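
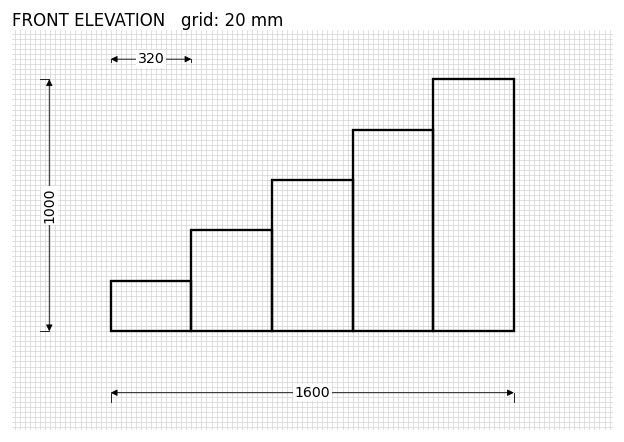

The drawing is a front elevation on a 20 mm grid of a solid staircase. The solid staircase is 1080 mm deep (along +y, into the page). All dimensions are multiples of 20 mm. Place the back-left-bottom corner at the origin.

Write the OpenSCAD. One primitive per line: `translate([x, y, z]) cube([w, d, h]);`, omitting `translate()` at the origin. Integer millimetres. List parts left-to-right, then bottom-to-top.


cube([320, 1080, 200]);
translate([320, 0, 0]) cube([320, 1080, 400]);
translate([640, 0, 0]) cube([320, 1080, 600]);
translate([960, 0, 0]) cube([320, 1080, 800]);
translate([1280, 0, 0]) cube([320, 1080, 1000]);


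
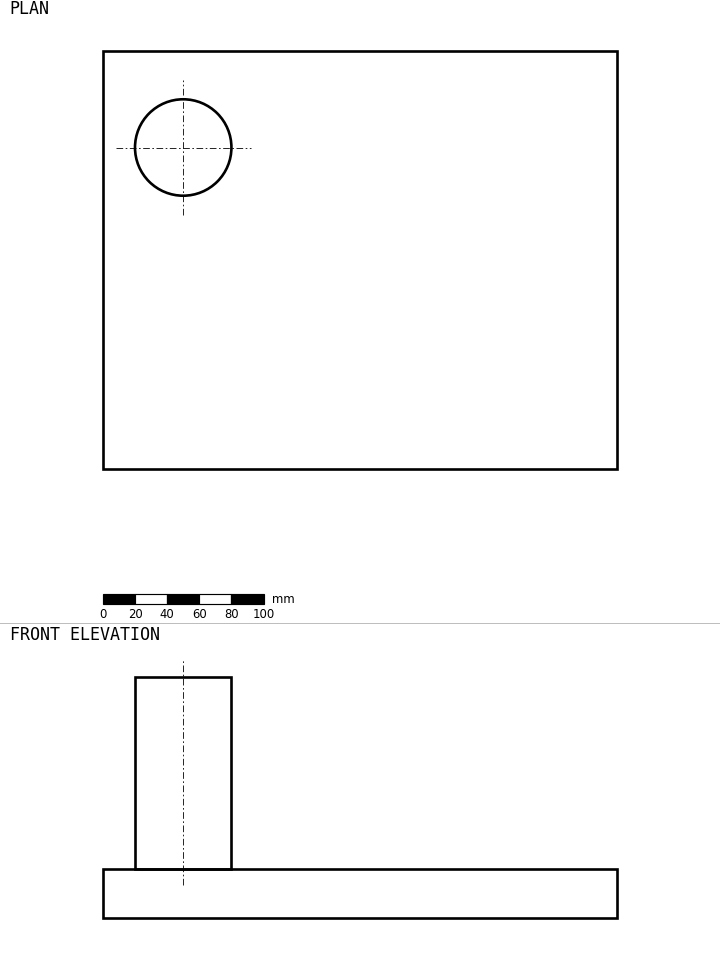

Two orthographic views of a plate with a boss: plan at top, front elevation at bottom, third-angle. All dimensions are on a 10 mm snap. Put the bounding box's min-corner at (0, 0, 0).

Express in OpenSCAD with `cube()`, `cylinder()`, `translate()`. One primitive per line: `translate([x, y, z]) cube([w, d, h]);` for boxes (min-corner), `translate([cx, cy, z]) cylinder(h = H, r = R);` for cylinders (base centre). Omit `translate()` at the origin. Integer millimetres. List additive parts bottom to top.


cube([320, 260, 30]);
translate([50, 200, 30]) cylinder(h = 120, r = 30);


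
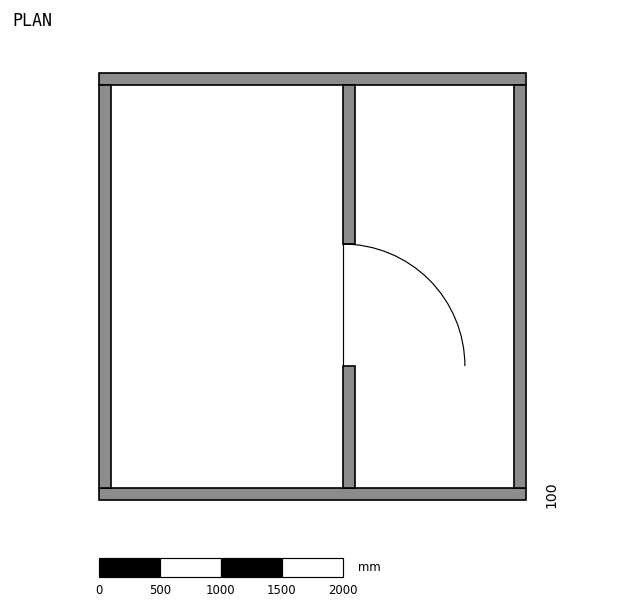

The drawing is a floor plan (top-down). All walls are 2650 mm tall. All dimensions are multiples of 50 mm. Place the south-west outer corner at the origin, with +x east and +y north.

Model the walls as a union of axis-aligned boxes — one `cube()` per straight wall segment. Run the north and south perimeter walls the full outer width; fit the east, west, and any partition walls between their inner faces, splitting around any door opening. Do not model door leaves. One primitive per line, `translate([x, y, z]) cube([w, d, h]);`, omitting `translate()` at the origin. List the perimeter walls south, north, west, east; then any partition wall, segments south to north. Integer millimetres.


cube([3500, 100, 2650]);
translate([0, 3400, 0]) cube([3500, 100, 2650]);
translate([0, 100, 0]) cube([100, 3300, 2650]);
translate([3400, 100, 0]) cube([100, 3300, 2650]);
translate([2000, 100, 0]) cube([100, 1000, 2650]);
translate([2000, 2100, 0]) cube([100, 1300, 2650]);


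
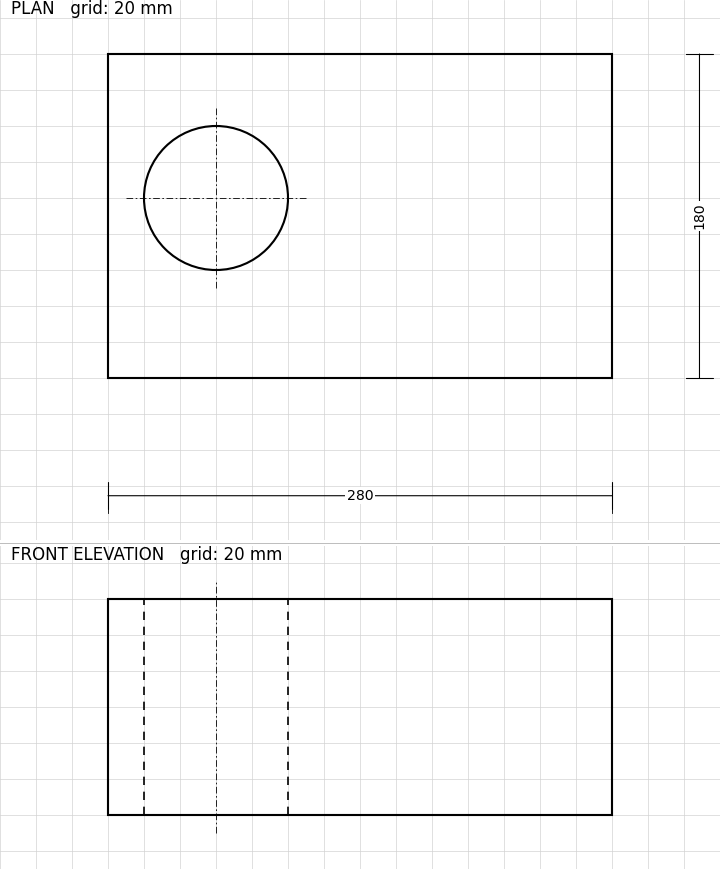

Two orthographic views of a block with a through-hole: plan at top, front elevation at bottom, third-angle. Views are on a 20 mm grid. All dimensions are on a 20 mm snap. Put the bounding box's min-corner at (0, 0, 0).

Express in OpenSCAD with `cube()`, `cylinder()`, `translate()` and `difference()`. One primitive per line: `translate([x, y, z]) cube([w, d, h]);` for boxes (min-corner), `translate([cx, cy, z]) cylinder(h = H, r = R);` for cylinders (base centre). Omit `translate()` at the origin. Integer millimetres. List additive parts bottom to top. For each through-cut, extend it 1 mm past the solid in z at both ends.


difference() {
  cube([280, 180, 120]);
  translate([60, 100, -1]) cylinder(h = 122, r = 40);
}


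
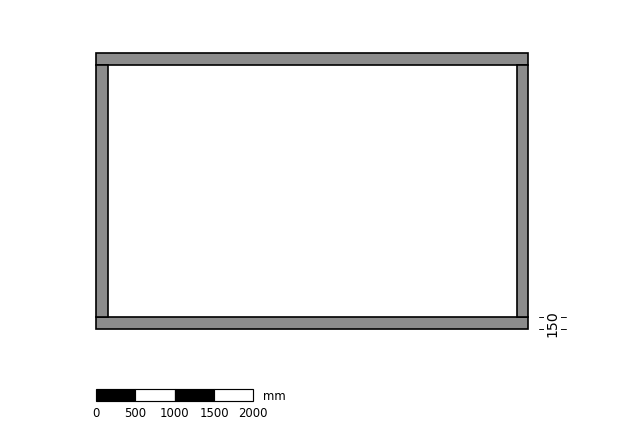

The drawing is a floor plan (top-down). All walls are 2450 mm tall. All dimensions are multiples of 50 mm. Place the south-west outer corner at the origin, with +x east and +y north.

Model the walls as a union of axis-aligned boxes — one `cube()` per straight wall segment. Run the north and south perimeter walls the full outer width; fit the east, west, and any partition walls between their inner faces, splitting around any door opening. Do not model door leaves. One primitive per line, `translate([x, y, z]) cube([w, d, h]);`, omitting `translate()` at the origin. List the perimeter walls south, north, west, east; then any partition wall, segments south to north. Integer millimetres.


cube([5500, 150, 2450]);
translate([0, 3350, 0]) cube([5500, 150, 2450]);
translate([0, 150, 0]) cube([150, 3200, 2450]);
translate([5350, 150, 0]) cube([150, 3200, 2450]);


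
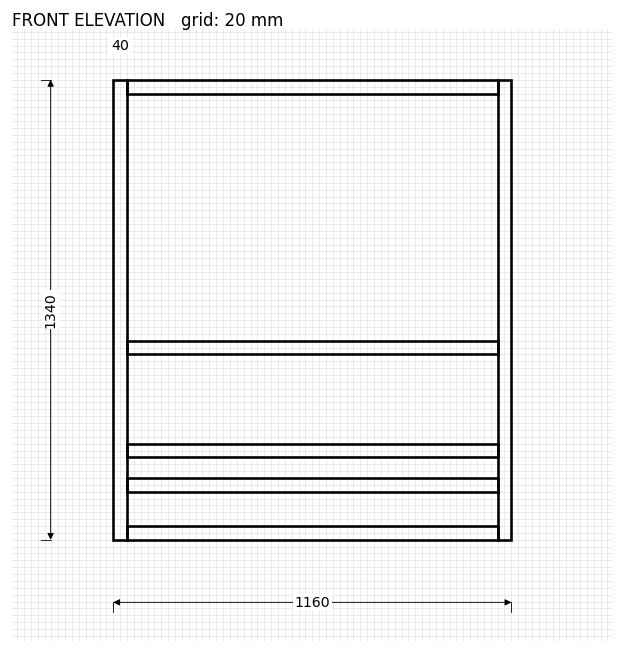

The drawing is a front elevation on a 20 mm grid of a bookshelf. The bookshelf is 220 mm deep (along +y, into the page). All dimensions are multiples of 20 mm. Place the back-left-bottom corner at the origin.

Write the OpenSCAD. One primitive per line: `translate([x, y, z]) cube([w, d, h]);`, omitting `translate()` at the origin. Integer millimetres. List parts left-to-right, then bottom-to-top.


cube([40, 220, 1340]);
translate([40, 0, 0]) cube([1080, 220, 40]);
translate([40, 0, 140]) cube([1080, 220, 40]);
translate([40, 0, 240]) cube([1080, 220, 40]);
translate([40, 0, 540]) cube([1080, 220, 40]);
translate([40, 0, 1300]) cube([1080, 220, 40]);
translate([1120, 0, 0]) cube([40, 220, 1340]);


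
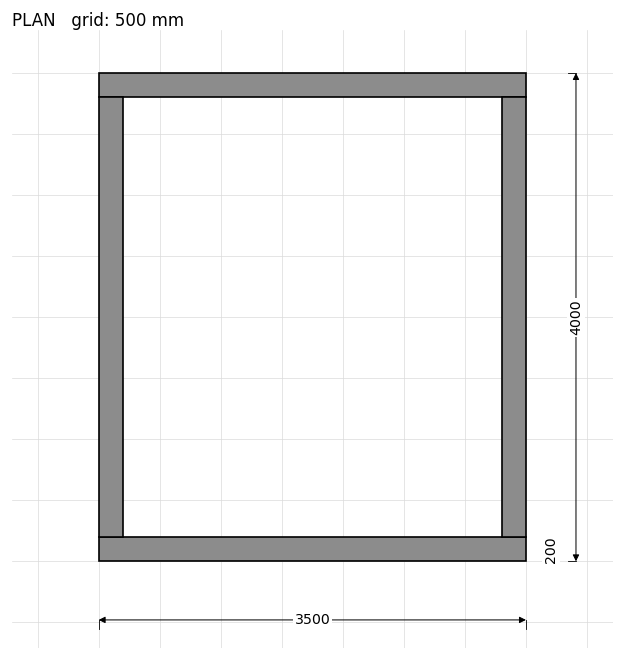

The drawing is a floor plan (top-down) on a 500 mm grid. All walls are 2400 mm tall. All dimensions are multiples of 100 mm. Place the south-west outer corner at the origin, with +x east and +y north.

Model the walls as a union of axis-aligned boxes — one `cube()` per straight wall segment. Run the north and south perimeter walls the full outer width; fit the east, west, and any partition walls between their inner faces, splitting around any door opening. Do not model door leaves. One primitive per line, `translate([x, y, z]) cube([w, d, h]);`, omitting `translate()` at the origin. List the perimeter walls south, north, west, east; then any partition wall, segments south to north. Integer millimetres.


cube([3500, 200, 2400]);
translate([0, 3800, 0]) cube([3500, 200, 2400]);
translate([0, 200, 0]) cube([200, 3600, 2400]);
translate([3300, 200, 0]) cube([200, 3600, 2400]);


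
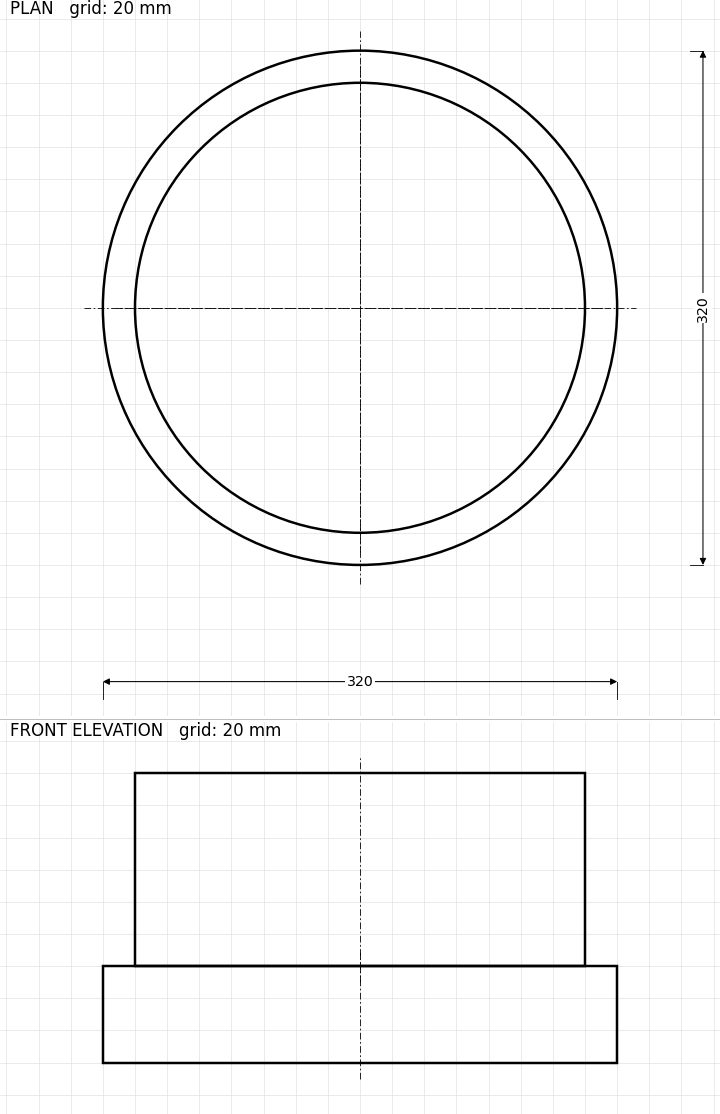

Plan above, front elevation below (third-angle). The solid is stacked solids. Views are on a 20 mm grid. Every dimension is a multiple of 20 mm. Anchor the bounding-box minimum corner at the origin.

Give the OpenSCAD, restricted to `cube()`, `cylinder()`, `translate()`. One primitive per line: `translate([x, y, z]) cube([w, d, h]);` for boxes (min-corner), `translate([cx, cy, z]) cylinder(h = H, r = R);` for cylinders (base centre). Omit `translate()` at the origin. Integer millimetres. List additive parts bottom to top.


translate([160, 160, 0]) cylinder(h = 60, r = 160);
translate([160, 160, 60]) cylinder(h = 120, r = 140);


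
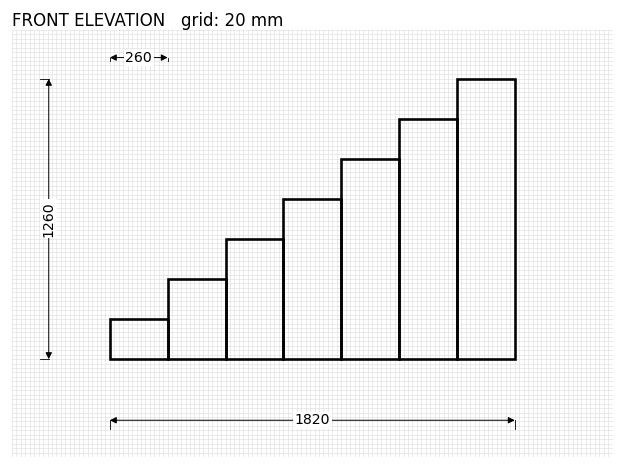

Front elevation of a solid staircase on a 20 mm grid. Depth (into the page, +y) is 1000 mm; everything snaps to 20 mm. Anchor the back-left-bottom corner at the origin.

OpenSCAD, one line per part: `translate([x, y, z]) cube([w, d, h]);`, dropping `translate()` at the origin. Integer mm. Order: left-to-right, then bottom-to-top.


cube([260, 1000, 180]);
translate([260, 0, 0]) cube([260, 1000, 360]);
translate([520, 0, 0]) cube([260, 1000, 540]);
translate([780, 0, 0]) cube([260, 1000, 720]);
translate([1040, 0, 0]) cube([260, 1000, 900]);
translate([1300, 0, 0]) cube([260, 1000, 1080]);
translate([1560, 0, 0]) cube([260, 1000, 1260]);


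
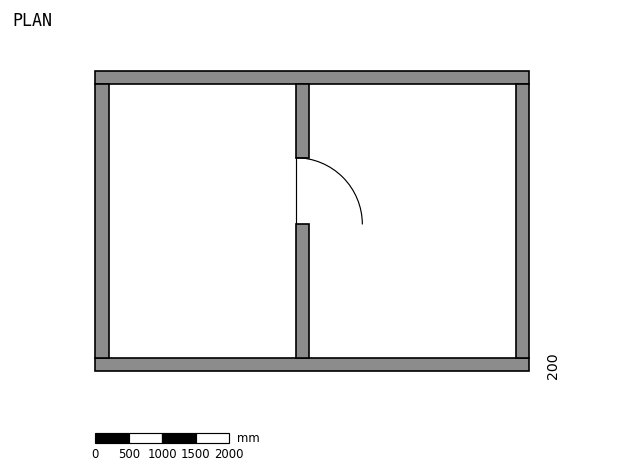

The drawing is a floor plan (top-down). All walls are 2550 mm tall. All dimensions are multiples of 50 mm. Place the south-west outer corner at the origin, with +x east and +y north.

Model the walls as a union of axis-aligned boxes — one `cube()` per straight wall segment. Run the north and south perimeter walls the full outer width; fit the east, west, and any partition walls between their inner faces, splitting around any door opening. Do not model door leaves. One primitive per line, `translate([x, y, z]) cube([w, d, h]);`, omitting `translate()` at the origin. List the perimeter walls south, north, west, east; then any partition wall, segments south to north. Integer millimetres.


cube([6500, 200, 2550]);
translate([0, 4300, 0]) cube([6500, 200, 2550]);
translate([0, 200, 0]) cube([200, 4100, 2550]);
translate([6300, 200, 0]) cube([200, 4100, 2550]);
translate([3000, 200, 0]) cube([200, 2000, 2550]);
translate([3000, 3200, 0]) cube([200, 1100, 2550]);


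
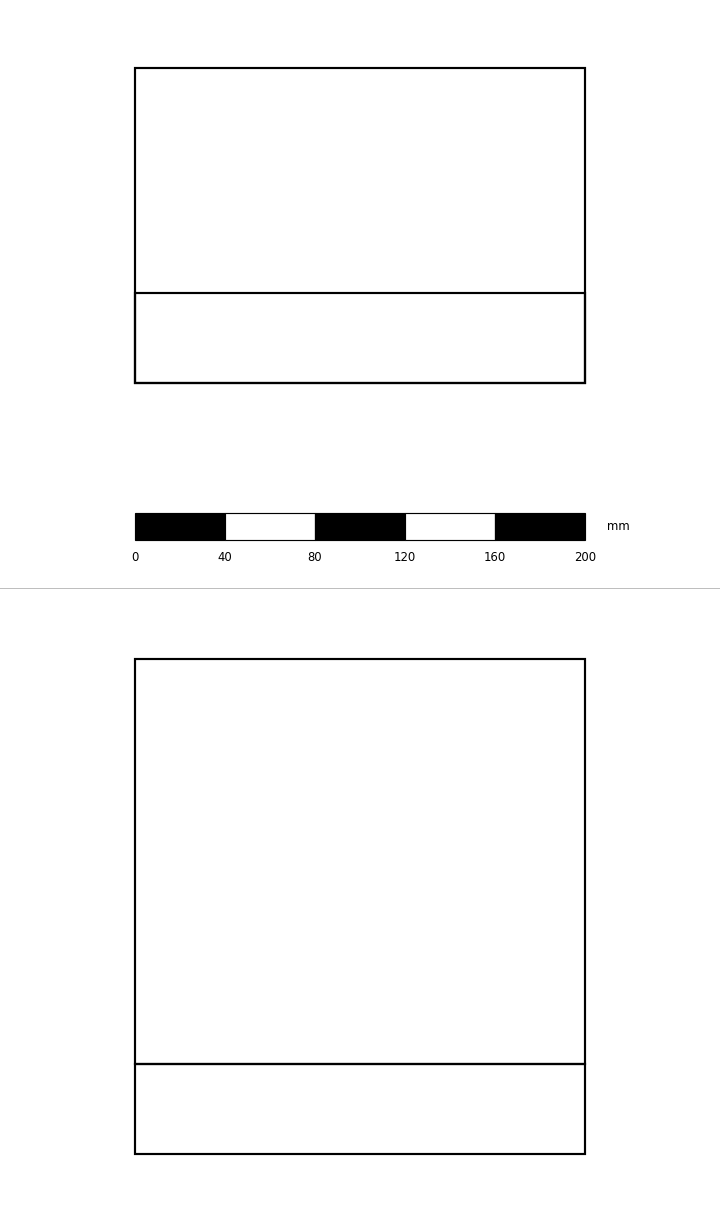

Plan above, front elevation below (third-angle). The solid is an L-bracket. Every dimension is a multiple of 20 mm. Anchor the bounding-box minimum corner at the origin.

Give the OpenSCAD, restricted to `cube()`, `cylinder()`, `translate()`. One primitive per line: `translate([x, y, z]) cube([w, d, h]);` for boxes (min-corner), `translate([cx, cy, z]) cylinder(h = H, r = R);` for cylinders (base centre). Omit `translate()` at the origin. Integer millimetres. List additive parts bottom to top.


cube([200, 140, 40]);
translate([0, 0, 40]) cube([200, 40, 180]);


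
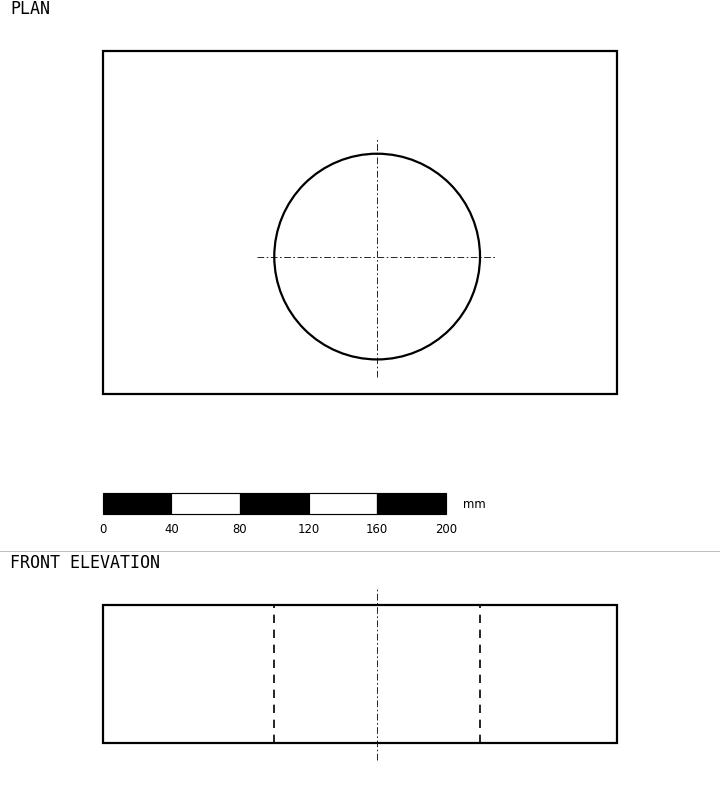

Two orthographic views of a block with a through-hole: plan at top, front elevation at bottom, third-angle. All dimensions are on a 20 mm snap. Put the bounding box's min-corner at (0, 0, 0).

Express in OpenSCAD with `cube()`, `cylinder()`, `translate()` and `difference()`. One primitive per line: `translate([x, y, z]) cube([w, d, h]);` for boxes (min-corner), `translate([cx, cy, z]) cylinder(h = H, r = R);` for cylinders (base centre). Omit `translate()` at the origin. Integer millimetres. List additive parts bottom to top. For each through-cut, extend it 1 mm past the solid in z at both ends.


difference() {
  cube([300, 200, 80]);
  translate([160, 80, -1]) cylinder(h = 82, r = 60);
}


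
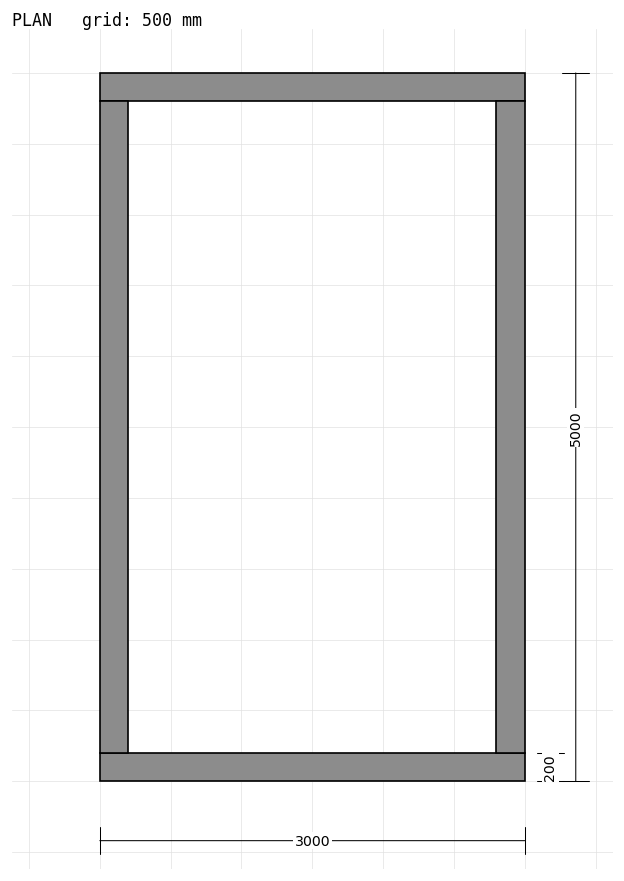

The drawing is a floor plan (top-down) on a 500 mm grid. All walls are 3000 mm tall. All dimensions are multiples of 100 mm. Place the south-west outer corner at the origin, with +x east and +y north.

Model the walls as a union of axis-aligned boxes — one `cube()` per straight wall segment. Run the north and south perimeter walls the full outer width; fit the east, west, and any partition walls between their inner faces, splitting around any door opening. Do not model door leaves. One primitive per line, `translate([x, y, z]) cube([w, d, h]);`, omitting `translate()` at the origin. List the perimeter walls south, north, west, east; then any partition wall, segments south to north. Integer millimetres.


cube([3000, 200, 3000]);
translate([0, 4800, 0]) cube([3000, 200, 3000]);
translate([0, 200, 0]) cube([200, 4600, 3000]);
translate([2800, 200, 0]) cube([200, 4600, 3000]);


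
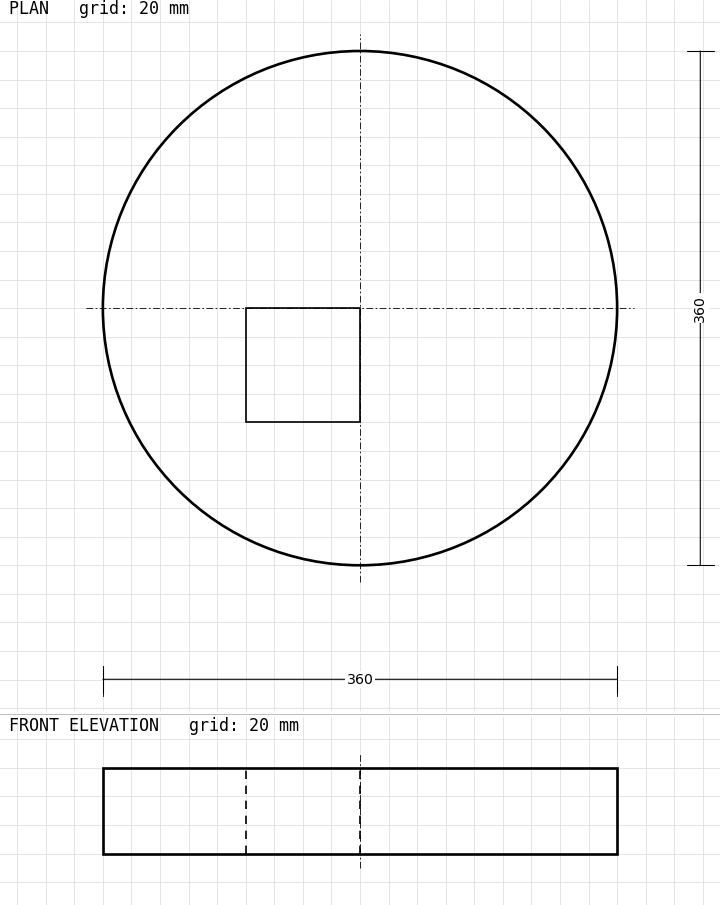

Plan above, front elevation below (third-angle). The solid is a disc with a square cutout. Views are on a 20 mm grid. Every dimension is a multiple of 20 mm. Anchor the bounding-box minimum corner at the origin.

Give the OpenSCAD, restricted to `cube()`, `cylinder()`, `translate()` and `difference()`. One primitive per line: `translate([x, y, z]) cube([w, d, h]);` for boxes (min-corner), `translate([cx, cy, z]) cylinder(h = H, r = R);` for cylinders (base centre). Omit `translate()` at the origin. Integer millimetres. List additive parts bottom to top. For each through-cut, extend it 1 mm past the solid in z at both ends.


difference() {
  translate([180, 180, 0]) cylinder(h = 60, r = 180);
  translate([100, 100, -1]) cube([80, 80, 62]);
}


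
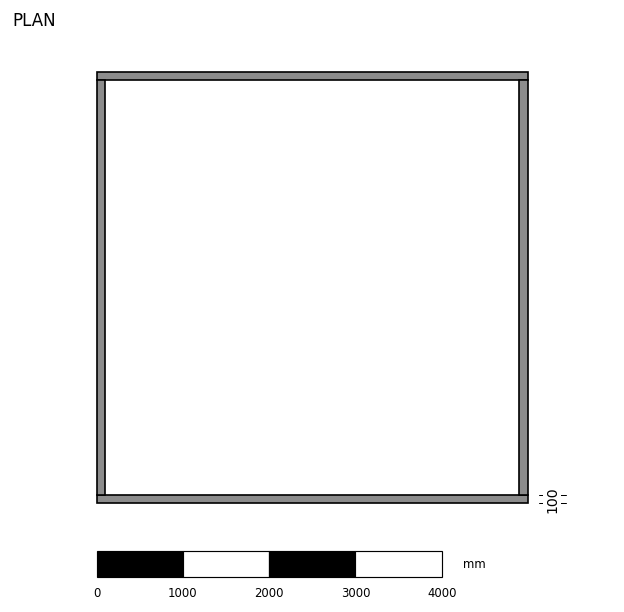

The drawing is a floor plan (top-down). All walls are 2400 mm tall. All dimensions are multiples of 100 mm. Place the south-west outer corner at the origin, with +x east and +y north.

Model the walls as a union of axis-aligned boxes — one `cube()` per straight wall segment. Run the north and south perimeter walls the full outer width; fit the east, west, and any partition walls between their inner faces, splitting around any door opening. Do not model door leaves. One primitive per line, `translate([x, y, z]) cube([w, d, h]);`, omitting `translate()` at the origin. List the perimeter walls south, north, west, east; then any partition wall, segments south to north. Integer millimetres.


cube([5000, 100, 2400]);
translate([0, 4900, 0]) cube([5000, 100, 2400]);
translate([0, 100, 0]) cube([100, 4800, 2400]);
translate([4900, 100, 0]) cube([100, 4800, 2400]);


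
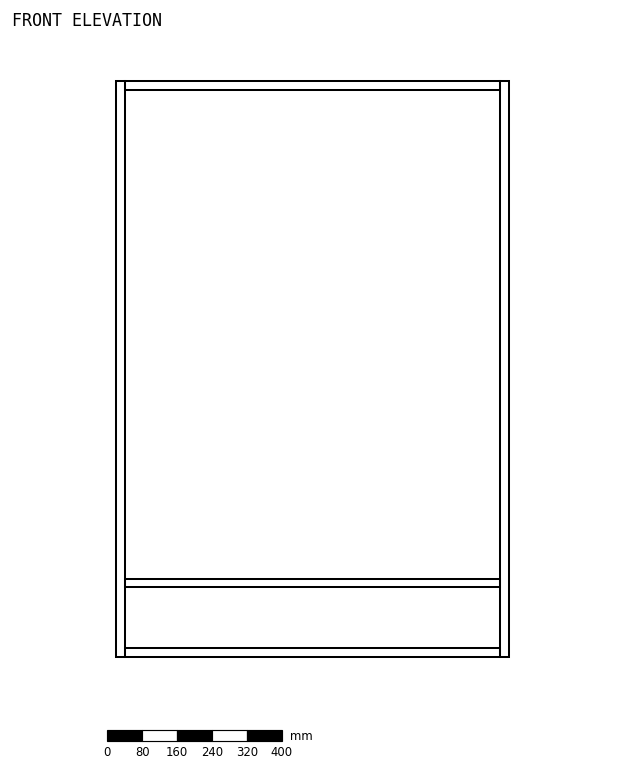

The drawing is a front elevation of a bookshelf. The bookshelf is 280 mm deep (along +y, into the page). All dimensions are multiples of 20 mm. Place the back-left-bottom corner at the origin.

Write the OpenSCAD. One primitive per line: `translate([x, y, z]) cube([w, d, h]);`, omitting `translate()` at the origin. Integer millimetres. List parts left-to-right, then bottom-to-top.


cube([20, 280, 1320]);
translate([20, 0, 0]) cube([860, 280, 20]);
translate([20, 0, 160]) cube([860, 280, 20]);
translate([20, 0, 1300]) cube([860, 280, 20]);
translate([880, 0, 0]) cube([20, 280, 1320]);


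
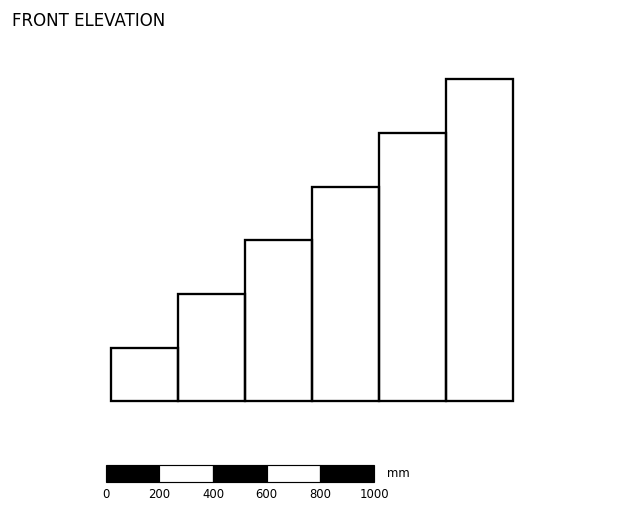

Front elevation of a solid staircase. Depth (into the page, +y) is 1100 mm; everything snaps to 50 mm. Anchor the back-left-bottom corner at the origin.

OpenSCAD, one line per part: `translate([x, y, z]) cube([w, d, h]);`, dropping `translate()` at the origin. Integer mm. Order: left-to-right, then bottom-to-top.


cube([250, 1100, 200]);
translate([250, 0, 0]) cube([250, 1100, 400]);
translate([500, 0, 0]) cube([250, 1100, 600]);
translate([750, 0, 0]) cube([250, 1100, 800]);
translate([1000, 0, 0]) cube([250, 1100, 1000]);
translate([1250, 0, 0]) cube([250, 1100, 1200]);


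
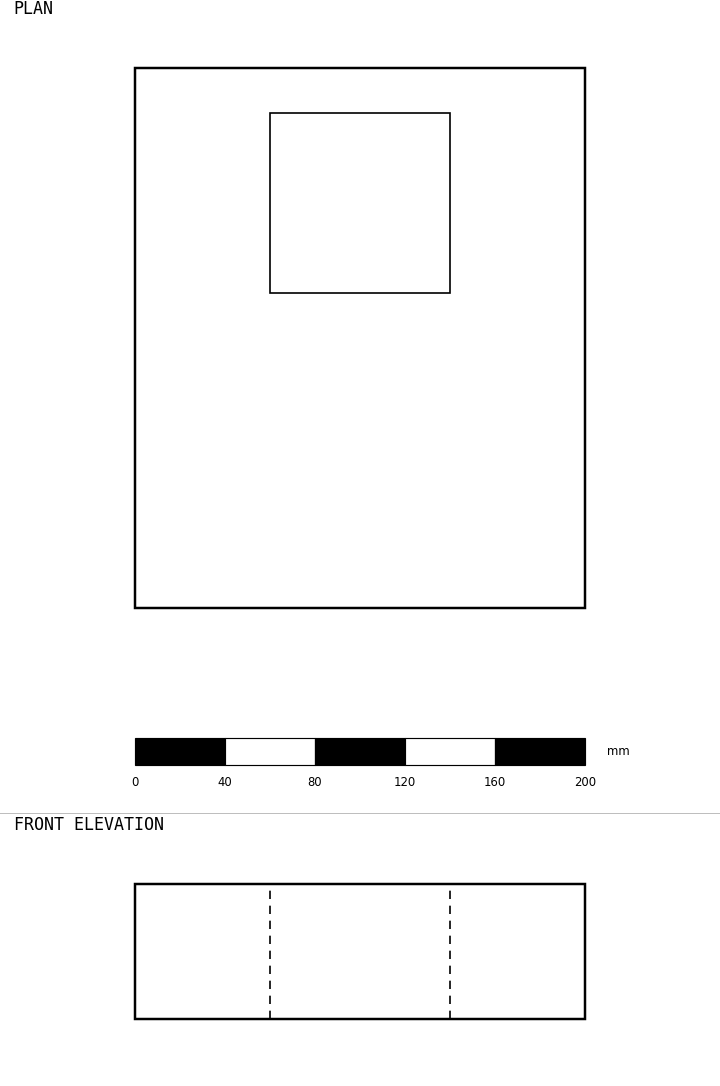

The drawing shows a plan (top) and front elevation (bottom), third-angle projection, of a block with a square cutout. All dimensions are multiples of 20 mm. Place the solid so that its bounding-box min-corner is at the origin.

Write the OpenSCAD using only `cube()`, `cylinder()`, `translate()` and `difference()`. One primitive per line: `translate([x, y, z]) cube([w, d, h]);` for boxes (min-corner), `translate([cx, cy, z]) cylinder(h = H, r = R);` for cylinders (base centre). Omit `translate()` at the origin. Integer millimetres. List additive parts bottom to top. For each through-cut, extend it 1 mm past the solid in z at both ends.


difference() {
  cube([200, 240, 60]);
  translate([60, 140, -1]) cube([80, 80, 62]);
}


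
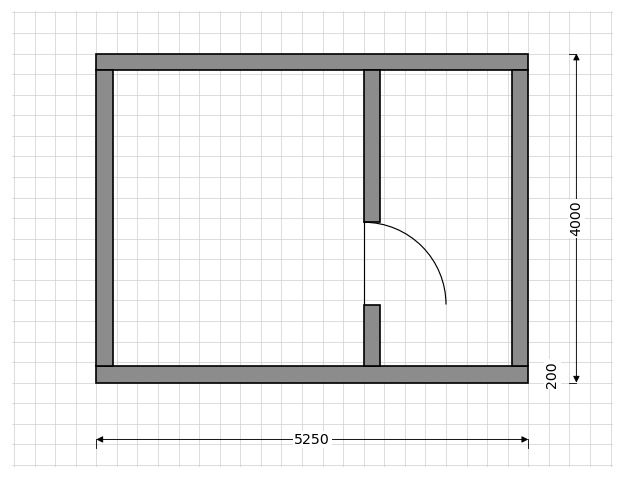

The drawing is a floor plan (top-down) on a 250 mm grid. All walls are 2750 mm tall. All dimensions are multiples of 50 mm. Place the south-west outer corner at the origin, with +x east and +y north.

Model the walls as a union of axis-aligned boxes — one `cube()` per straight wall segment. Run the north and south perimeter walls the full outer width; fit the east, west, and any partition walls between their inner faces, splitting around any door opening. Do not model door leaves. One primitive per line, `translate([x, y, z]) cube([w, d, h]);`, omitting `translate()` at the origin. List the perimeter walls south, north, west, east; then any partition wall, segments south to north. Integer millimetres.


cube([5250, 200, 2750]);
translate([0, 3800, 0]) cube([5250, 200, 2750]);
translate([0, 200, 0]) cube([200, 3600, 2750]);
translate([5050, 200, 0]) cube([200, 3600, 2750]);
translate([3250, 200, 0]) cube([200, 750, 2750]);
translate([3250, 1950, 0]) cube([200, 1850, 2750]);


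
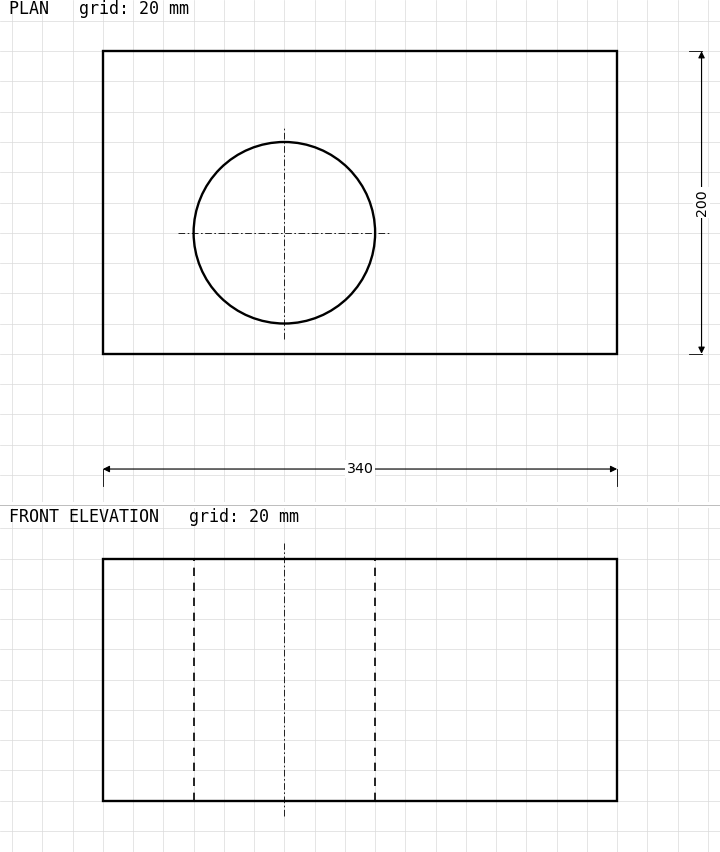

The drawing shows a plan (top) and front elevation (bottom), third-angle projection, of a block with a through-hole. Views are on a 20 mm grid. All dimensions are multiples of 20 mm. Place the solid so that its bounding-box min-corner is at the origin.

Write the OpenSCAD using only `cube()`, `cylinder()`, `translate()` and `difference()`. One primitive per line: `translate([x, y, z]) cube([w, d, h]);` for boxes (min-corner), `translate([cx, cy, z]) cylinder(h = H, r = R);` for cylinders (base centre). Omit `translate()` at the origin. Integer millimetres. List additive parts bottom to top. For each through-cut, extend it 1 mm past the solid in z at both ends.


difference() {
  cube([340, 200, 160]);
  translate([120, 80, -1]) cylinder(h = 162, r = 60);
}


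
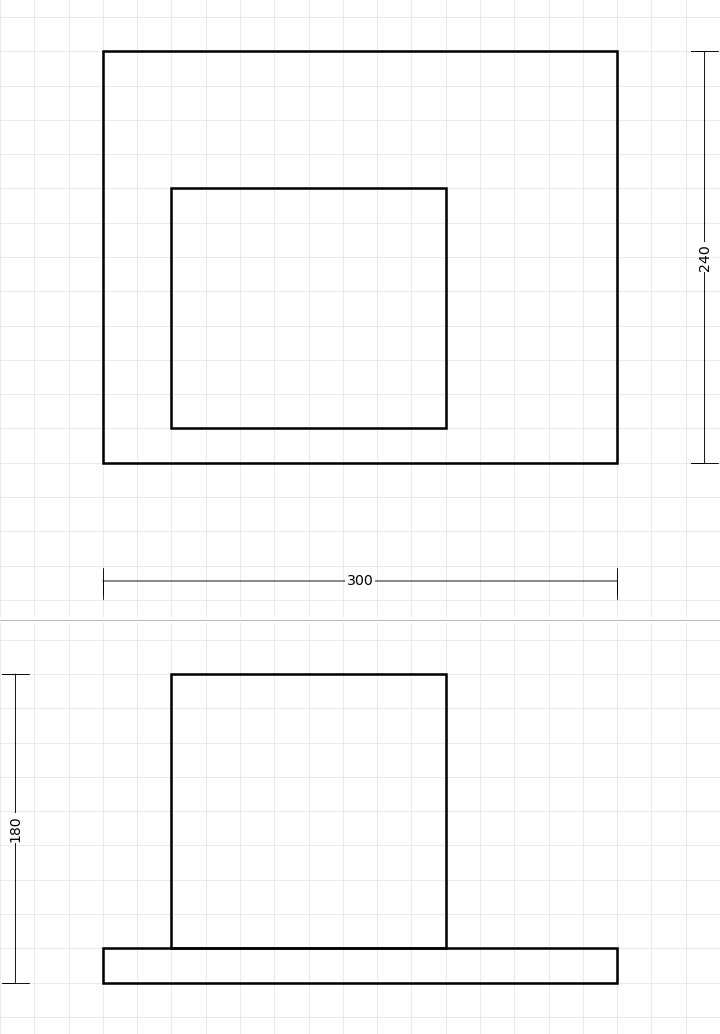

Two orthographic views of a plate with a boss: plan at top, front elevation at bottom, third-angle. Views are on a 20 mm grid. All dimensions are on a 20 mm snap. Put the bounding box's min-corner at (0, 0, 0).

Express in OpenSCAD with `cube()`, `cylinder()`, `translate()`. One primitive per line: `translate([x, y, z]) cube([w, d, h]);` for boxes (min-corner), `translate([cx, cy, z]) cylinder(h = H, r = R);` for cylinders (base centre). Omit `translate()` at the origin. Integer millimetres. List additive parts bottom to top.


cube([300, 240, 20]);
translate([40, 20, 20]) cube([160, 140, 160]);


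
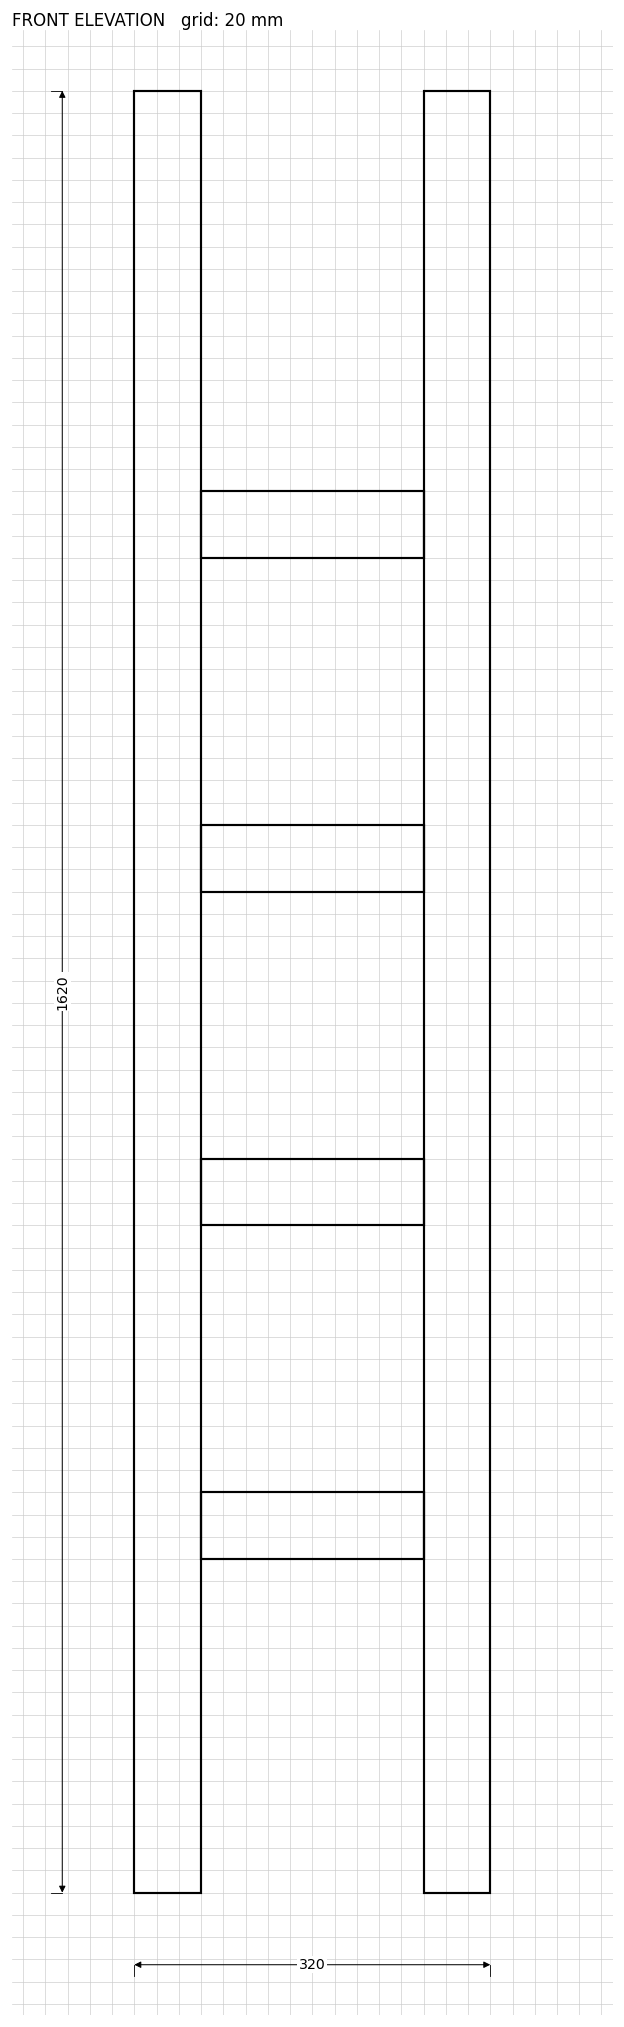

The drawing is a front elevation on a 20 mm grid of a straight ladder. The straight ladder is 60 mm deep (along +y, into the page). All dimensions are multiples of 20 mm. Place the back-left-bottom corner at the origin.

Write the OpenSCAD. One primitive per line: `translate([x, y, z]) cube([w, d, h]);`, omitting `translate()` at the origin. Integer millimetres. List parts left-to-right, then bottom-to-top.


cube([60, 60, 1620]);
translate([60, 0, 300]) cube([200, 60, 60]);
translate([60, 0, 600]) cube([200, 60, 60]);
translate([60, 0, 900]) cube([200, 60, 60]);
translate([60, 0, 1200]) cube([200, 60, 60]);
translate([260, 0, 0]) cube([60, 60, 1620]);


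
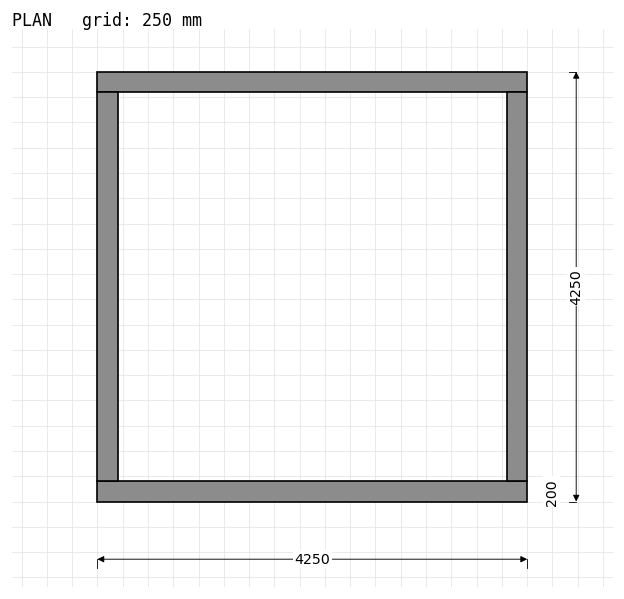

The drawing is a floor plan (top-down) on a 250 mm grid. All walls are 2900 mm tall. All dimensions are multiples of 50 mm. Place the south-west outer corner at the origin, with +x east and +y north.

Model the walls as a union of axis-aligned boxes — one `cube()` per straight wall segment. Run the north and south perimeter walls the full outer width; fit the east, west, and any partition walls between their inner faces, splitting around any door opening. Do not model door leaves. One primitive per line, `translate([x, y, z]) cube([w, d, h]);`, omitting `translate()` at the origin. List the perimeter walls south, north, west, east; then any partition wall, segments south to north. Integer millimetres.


cube([4250, 200, 2900]);
translate([0, 4050, 0]) cube([4250, 200, 2900]);
translate([0, 200, 0]) cube([200, 3850, 2900]);
translate([4050, 200, 0]) cube([200, 3850, 2900]);


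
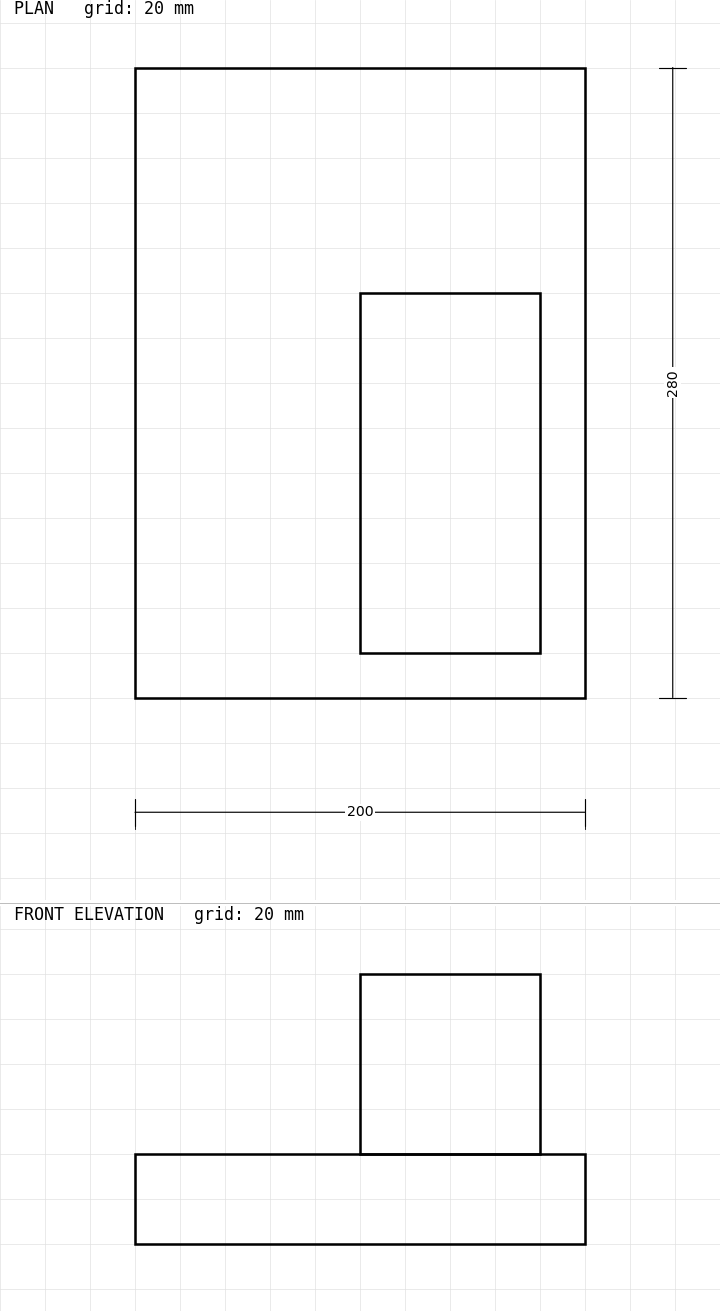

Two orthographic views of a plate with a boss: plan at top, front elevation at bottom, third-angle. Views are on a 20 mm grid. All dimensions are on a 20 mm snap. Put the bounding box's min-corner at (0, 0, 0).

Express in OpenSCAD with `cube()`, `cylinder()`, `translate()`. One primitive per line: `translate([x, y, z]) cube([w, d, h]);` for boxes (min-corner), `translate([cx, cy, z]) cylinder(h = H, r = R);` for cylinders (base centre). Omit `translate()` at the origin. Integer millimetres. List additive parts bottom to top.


cube([200, 280, 40]);
translate([100, 20, 40]) cube([80, 160, 80]);


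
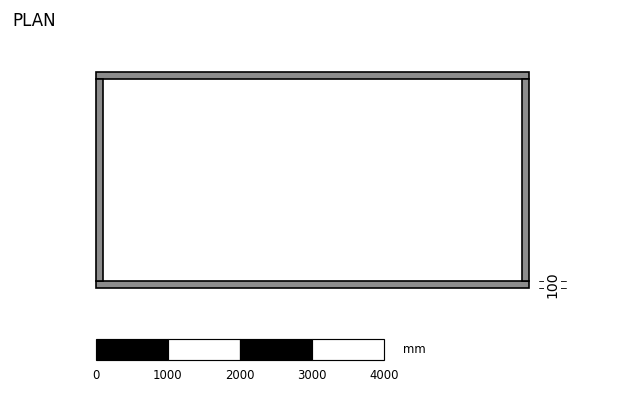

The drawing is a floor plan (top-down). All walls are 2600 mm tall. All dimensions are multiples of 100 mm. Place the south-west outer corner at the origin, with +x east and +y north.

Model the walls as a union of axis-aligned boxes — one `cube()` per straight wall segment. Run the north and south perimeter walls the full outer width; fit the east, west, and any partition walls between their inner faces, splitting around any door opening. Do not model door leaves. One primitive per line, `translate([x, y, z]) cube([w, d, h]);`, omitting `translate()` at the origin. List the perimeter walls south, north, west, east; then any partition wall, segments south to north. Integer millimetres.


cube([6000, 100, 2600]);
translate([0, 2900, 0]) cube([6000, 100, 2600]);
translate([0, 100, 0]) cube([100, 2800, 2600]);
translate([5900, 100, 0]) cube([100, 2800, 2600]);


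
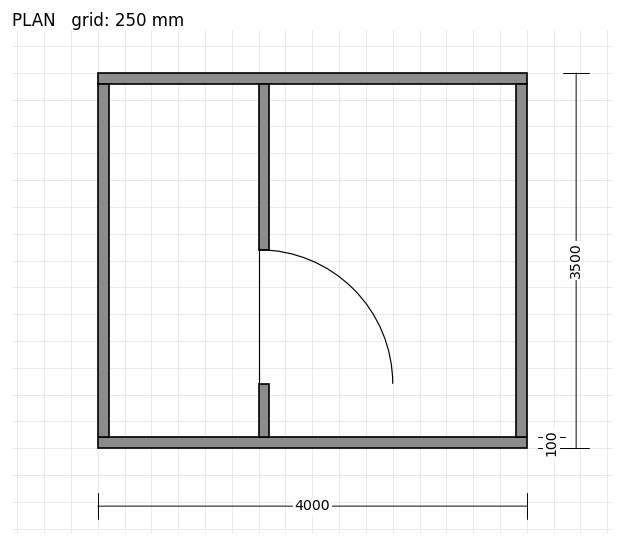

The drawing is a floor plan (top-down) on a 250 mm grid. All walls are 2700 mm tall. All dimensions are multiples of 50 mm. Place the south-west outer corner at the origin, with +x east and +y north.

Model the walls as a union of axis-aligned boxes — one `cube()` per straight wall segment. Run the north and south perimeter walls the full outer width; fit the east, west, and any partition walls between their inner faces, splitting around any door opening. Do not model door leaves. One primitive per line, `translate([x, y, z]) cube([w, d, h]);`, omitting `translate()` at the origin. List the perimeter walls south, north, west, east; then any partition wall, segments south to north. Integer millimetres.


cube([4000, 100, 2700]);
translate([0, 3400, 0]) cube([4000, 100, 2700]);
translate([0, 100, 0]) cube([100, 3300, 2700]);
translate([3900, 100, 0]) cube([100, 3300, 2700]);
translate([1500, 100, 0]) cube([100, 500, 2700]);
translate([1500, 1850, 0]) cube([100, 1550, 2700]);


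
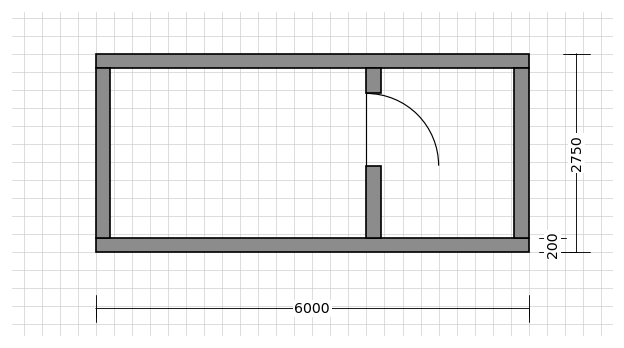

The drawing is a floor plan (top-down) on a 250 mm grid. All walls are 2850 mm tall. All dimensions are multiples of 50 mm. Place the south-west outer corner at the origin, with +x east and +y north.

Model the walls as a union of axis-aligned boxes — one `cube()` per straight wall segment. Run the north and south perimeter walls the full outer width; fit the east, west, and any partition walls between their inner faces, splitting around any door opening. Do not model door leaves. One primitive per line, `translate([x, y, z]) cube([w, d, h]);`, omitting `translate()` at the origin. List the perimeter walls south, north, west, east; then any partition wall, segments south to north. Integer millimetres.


cube([6000, 200, 2850]);
translate([0, 2550, 0]) cube([6000, 200, 2850]);
translate([0, 200, 0]) cube([200, 2350, 2850]);
translate([5800, 200, 0]) cube([200, 2350, 2850]);
translate([3750, 200, 0]) cube([200, 1000, 2850]);
translate([3750, 2200, 0]) cube([200, 350, 2850]);


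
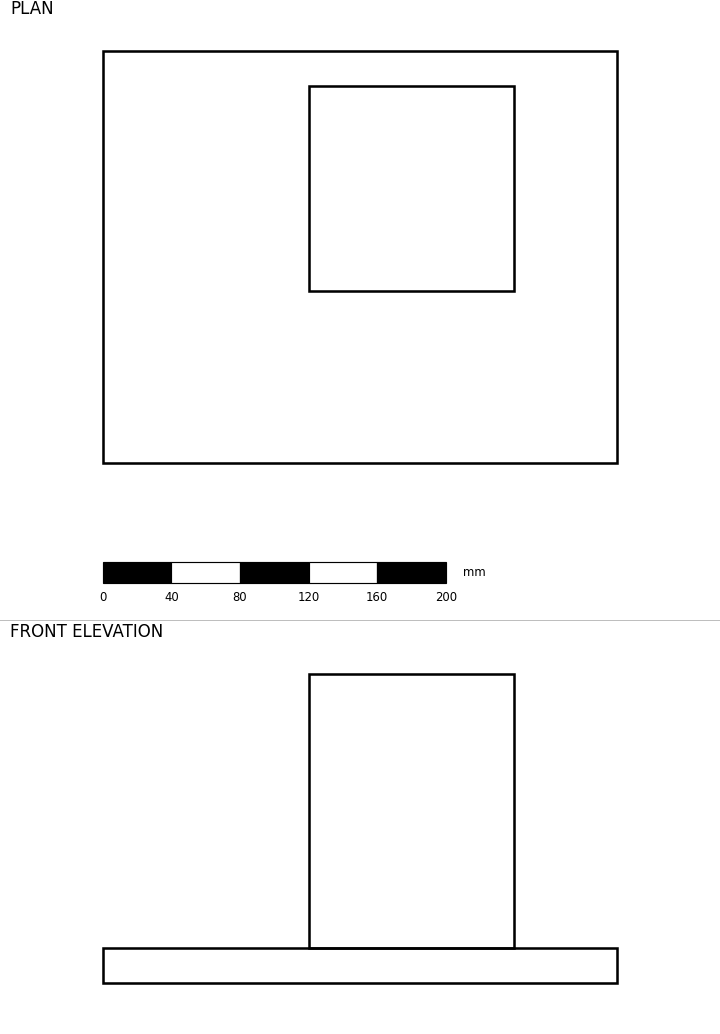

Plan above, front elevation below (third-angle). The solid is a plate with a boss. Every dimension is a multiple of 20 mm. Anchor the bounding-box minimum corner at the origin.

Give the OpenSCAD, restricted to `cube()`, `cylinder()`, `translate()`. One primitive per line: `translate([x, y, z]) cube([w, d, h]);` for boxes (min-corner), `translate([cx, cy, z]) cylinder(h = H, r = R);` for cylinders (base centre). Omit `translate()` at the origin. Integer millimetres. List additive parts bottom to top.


cube([300, 240, 20]);
translate([120, 100, 20]) cube([120, 120, 160]);


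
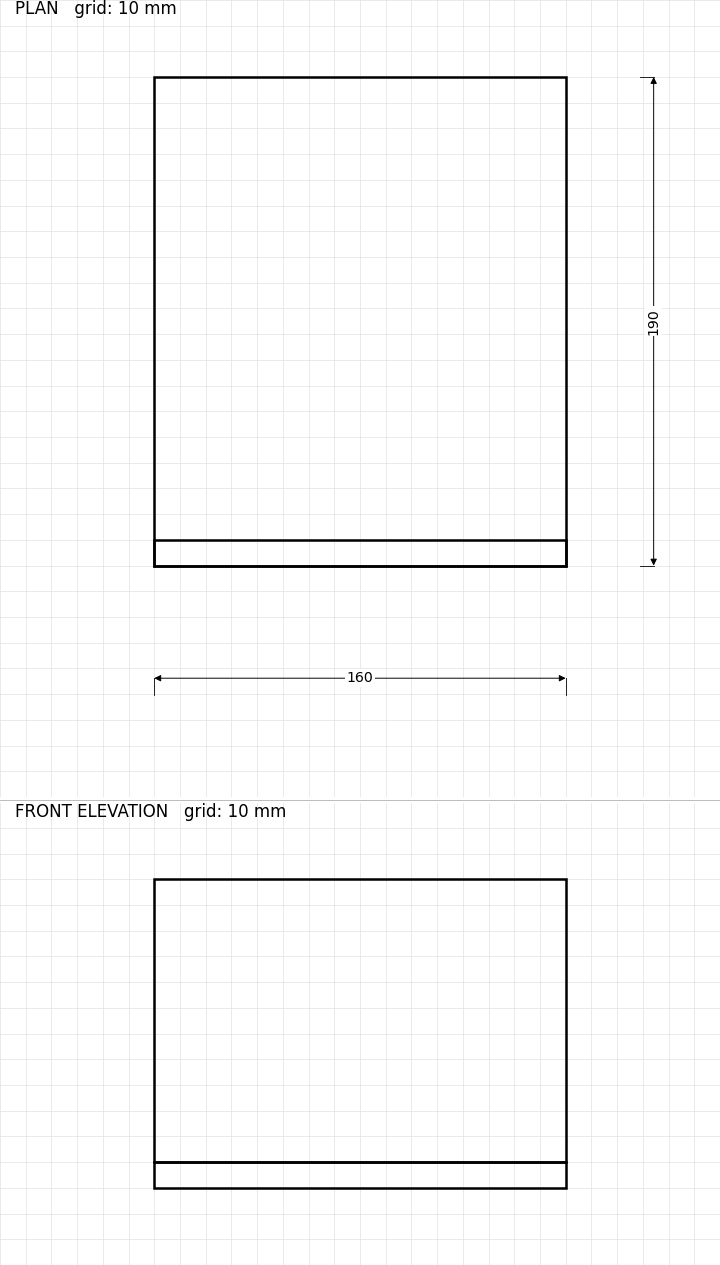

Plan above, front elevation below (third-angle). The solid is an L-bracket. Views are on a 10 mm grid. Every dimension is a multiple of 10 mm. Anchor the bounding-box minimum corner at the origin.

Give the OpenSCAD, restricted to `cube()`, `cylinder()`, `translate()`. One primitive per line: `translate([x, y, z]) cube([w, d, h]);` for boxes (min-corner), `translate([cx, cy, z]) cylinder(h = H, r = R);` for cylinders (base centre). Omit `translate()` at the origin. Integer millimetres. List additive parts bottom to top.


cube([160, 190, 10]);
translate([0, 0, 10]) cube([160, 10, 110]);


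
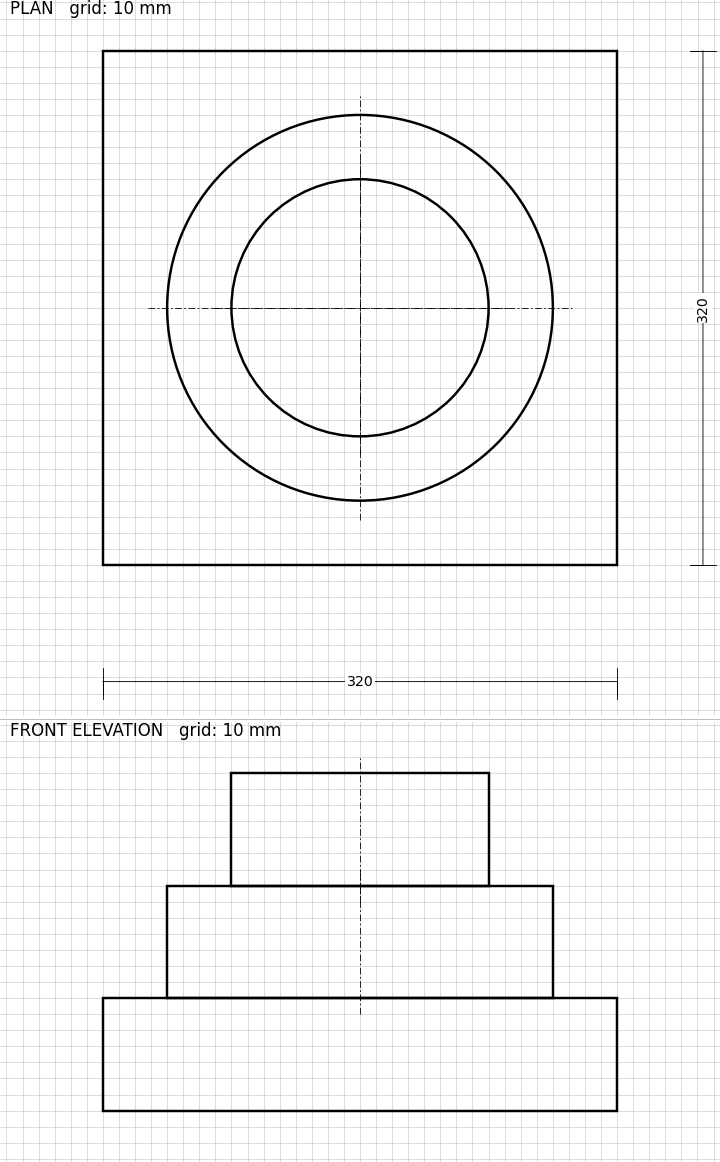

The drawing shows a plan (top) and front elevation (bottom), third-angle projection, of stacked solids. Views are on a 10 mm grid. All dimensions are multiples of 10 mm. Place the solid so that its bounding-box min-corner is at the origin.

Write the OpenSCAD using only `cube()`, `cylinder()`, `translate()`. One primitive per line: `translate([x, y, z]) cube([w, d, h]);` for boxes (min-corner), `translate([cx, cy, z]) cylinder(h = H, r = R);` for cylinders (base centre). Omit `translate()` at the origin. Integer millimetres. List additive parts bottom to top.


cube([320, 320, 70]);
translate([160, 160, 70]) cylinder(h = 70, r = 120);
translate([160, 160, 140]) cylinder(h = 70, r = 80);


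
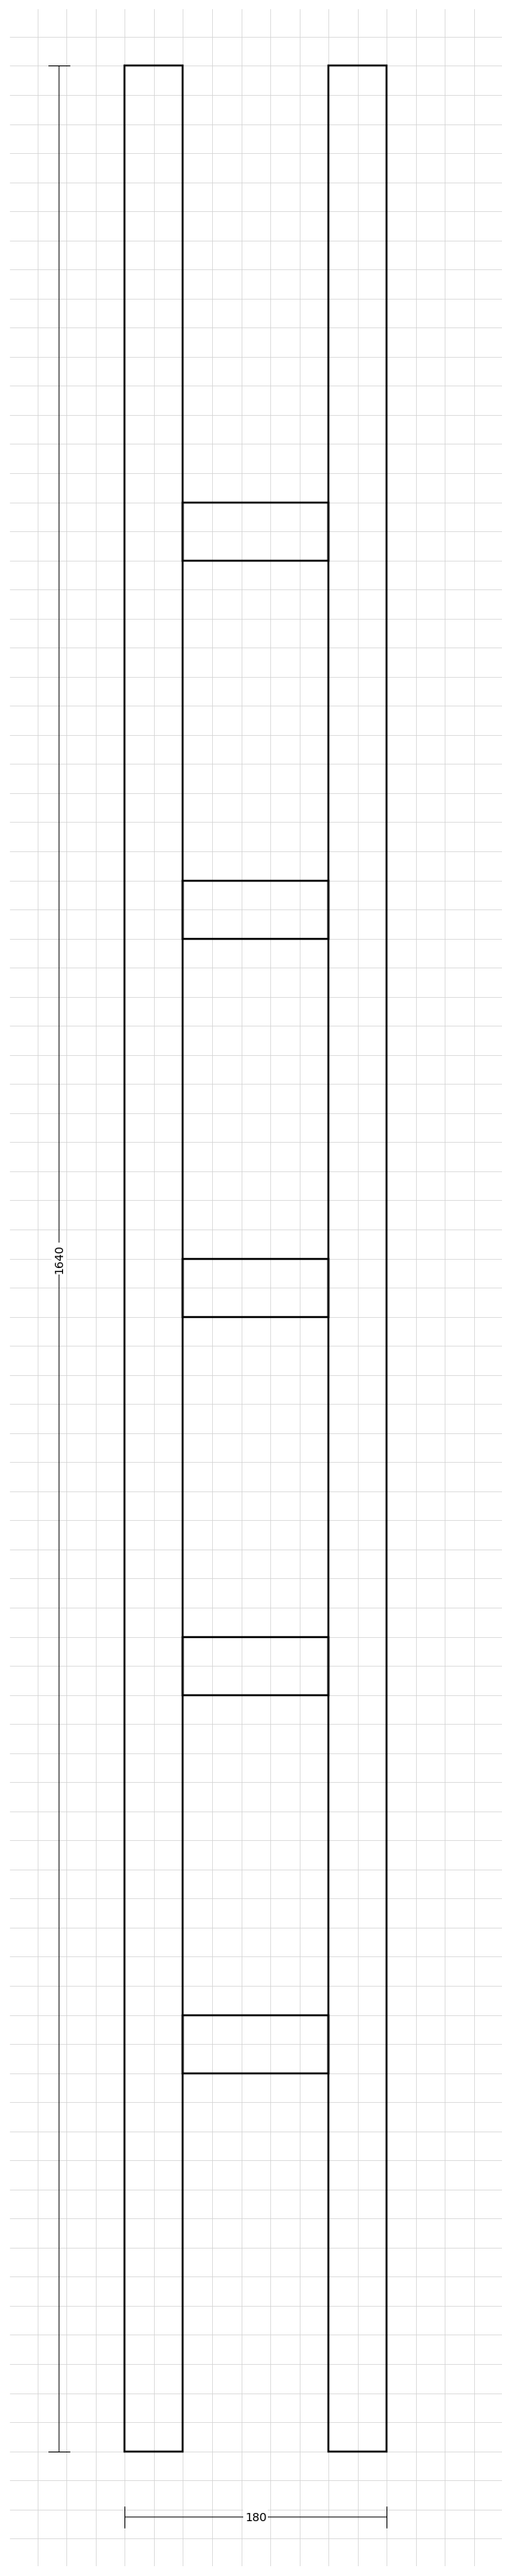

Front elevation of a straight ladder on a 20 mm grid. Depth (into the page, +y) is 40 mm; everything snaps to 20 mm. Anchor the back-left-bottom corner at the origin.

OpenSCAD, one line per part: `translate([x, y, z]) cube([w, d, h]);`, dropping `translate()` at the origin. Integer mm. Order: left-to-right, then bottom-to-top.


cube([40, 40, 1640]);
translate([40, 0, 260]) cube([100, 40, 40]);
translate([40, 0, 520]) cube([100, 40, 40]);
translate([40, 0, 780]) cube([100, 40, 40]);
translate([40, 0, 1040]) cube([100, 40, 40]);
translate([40, 0, 1300]) cube([100, 40, 40]);
translate([140, 0, 0]) cube([40, 40, 1640]);


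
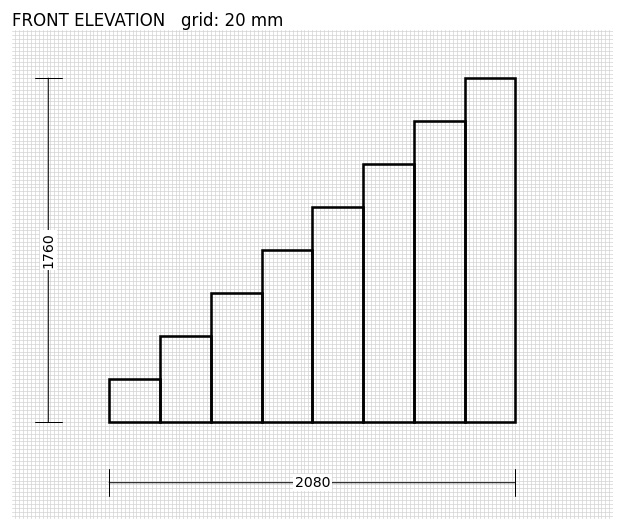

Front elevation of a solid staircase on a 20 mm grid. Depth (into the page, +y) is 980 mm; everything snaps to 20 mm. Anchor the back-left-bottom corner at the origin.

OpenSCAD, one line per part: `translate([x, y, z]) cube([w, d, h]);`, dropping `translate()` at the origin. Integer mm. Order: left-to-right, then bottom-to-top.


cube([260, 980, 220]);
translate([260, 0, 0]) cube([260, 980, 440]);
translate([520, 0, 0]) cube([260, 980, 660]);
translate([780, 0, 0]) cube([260, 980, 880]);
translate([1040, 0, 0]) cube([260, 980, 1100]);
translate([1300, 0, 0]) cube([260, 980, 1320]);
translate([1560, 0, 0]) cube([260, 980, 1540]);
translate([1820, 0, 0]) cube([260, 980, 1760]);


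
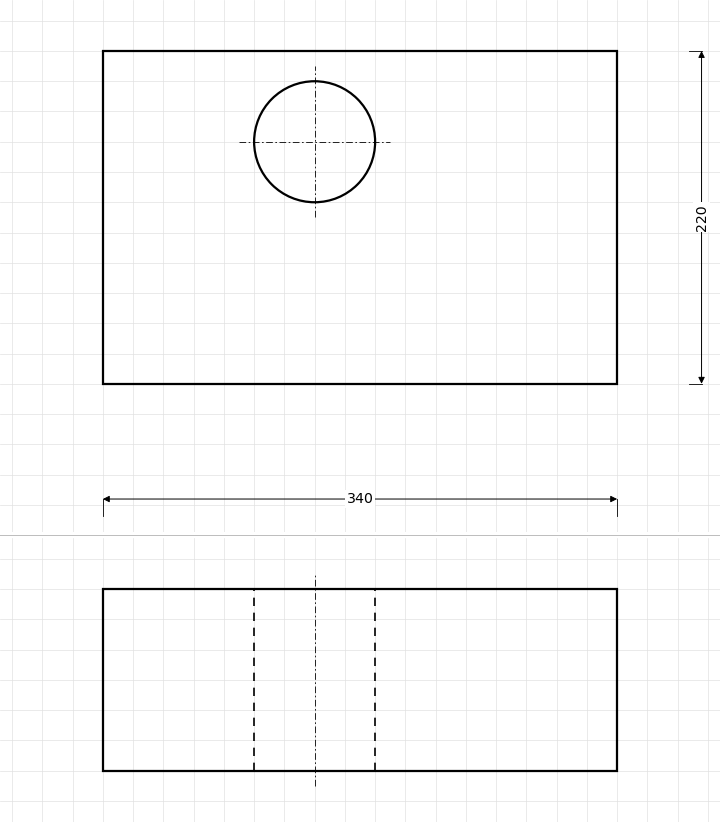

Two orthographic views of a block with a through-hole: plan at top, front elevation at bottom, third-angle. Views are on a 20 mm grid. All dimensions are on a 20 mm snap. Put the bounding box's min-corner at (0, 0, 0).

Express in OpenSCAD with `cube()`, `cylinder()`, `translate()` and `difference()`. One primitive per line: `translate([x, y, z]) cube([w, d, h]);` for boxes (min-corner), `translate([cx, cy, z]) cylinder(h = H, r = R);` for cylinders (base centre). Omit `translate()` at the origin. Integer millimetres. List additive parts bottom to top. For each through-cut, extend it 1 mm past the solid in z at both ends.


difference() {
  cube([340, 220, 120]);
  translate([140, 160, -1]) cylinder(h = 122, r = 40);
}


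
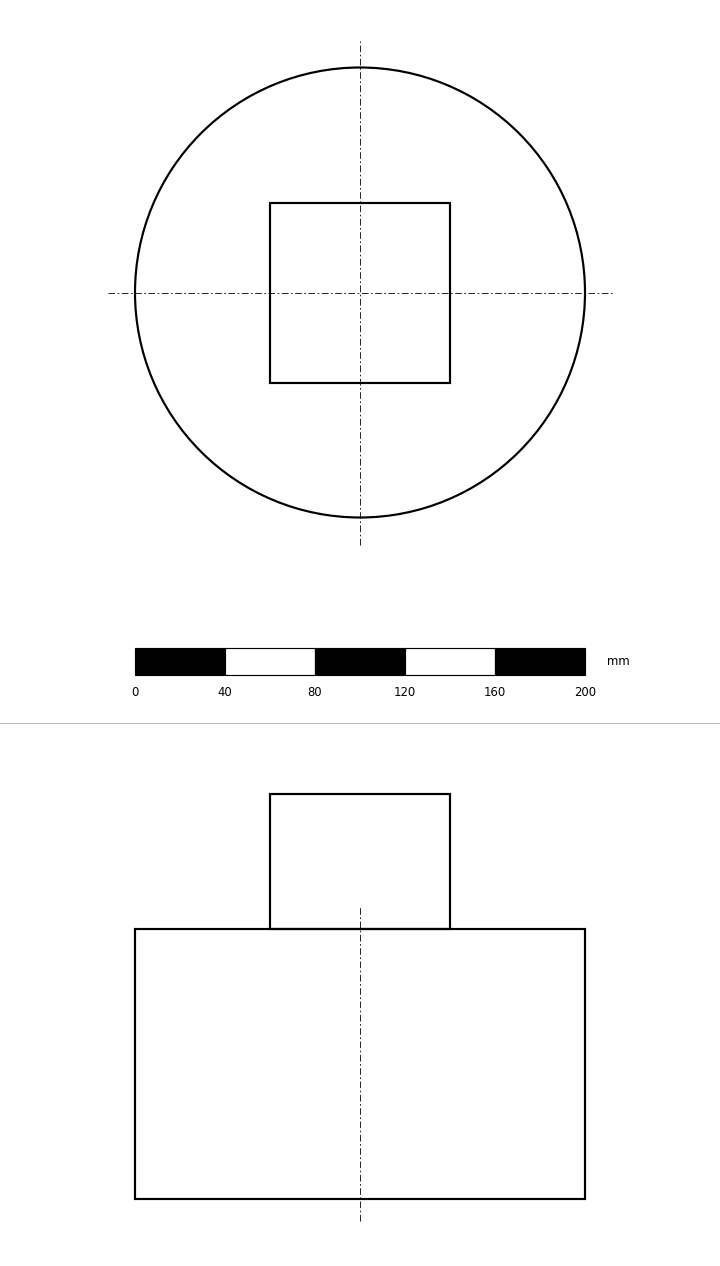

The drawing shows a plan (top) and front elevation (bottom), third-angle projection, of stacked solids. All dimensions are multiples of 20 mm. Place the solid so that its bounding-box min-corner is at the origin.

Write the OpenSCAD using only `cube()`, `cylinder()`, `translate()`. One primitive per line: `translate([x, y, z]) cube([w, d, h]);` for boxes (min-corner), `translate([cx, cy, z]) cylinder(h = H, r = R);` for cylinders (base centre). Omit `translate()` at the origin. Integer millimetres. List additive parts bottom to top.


translate([100, 100, 0]) cylinder(h = 120, r = 100);
translate([60, 60, 120]) cube([80, 80, 60]);


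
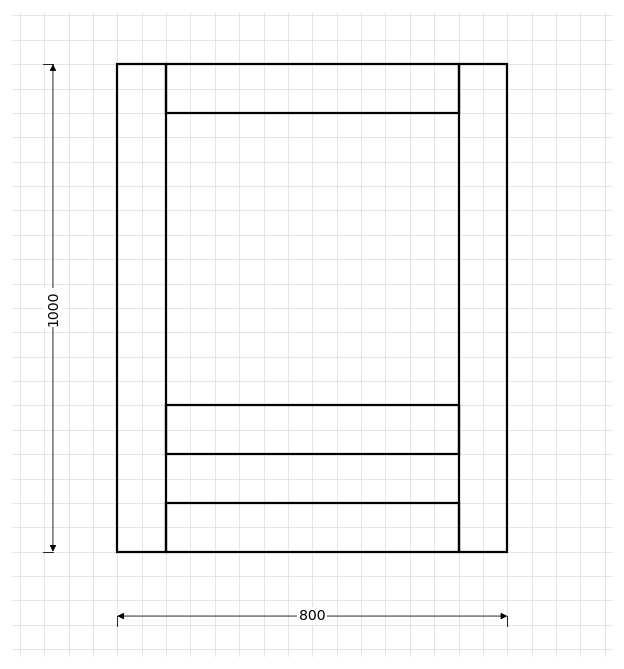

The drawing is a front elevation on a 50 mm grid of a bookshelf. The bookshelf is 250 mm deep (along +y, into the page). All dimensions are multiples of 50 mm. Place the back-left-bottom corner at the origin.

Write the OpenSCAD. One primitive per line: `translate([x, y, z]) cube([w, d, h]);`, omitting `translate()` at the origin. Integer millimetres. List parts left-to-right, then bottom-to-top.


cube([100, 250, 1000]);
translate([100, 0, 0]) cube([600, 250, 100]);
translate([100, 0, 200]) cube([600, 250, 100]);
translate([100, 0, 900]) cube([600, 250, 100]);
translate([700, 0, 0]) cube([100, 250, 1000]);


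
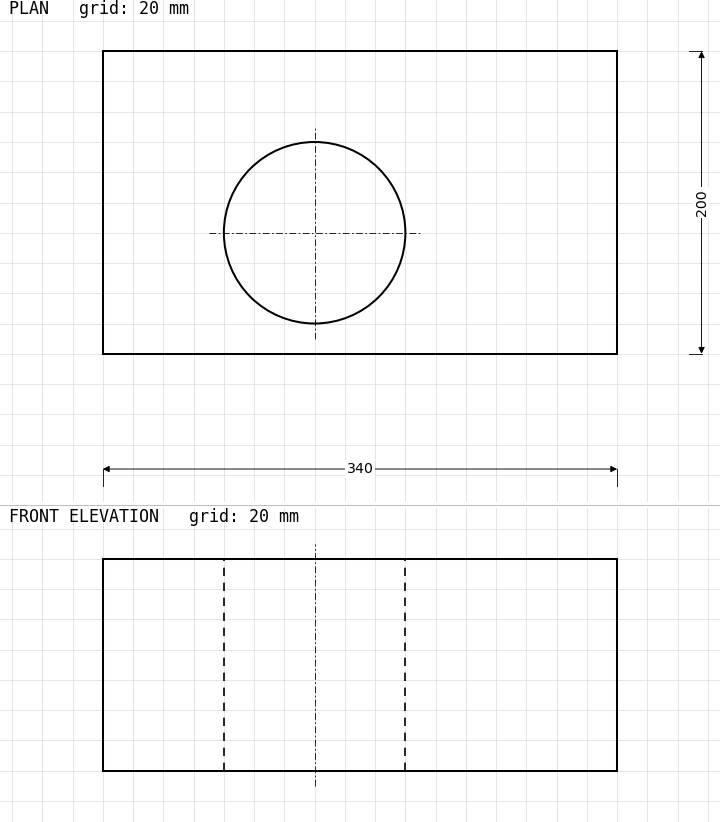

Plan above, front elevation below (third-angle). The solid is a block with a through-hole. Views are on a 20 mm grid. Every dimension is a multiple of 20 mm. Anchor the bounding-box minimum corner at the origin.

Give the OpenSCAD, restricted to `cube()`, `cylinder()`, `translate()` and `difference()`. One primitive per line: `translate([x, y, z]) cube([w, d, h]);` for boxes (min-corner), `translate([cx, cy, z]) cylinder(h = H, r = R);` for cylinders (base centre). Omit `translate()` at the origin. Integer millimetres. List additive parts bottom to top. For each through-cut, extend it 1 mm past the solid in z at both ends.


difference() {
  cube([340, 200, 140]);
  translate([140, 80, -1]) cylinder(h = 142, r = 60);
}


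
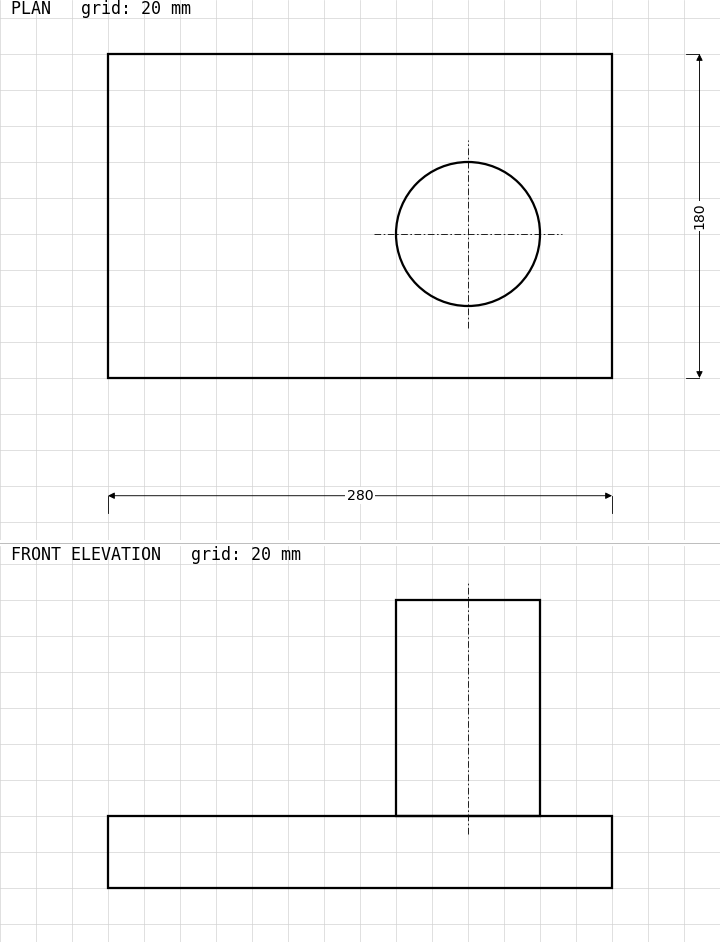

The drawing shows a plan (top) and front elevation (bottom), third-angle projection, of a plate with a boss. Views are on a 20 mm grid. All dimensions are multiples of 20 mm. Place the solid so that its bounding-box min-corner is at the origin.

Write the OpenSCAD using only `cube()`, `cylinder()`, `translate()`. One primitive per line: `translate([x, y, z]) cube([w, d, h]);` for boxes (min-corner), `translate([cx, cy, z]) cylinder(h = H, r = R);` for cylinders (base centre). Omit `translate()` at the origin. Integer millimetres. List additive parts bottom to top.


cube([280, 180, 40]);
translate([200, 80, 40]) cylinder(h = 120, r = 40);
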